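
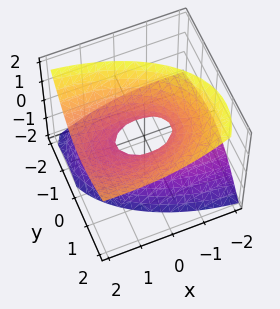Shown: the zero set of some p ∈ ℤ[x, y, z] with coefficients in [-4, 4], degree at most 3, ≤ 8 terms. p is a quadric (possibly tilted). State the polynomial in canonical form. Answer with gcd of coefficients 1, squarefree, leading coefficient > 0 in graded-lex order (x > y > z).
Degree: the shape is more complex than any degree-1 surface, so deg p = 2.
Checking where it meets the axes: the x-axis gridline crossings are at x ∈ {-1, 1}; it misses every integer gridline on the z-axis.
Assembling these constraints gives the stated polynomial.

x^2 - 3*x*z + 3*y^2 - 3*y*z - 3*z^2 - 1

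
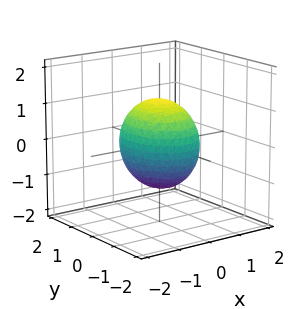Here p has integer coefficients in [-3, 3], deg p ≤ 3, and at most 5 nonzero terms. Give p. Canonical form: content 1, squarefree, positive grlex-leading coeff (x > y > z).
(a) Degree: a closed, bounded, convex surface; a quadric, so deg p = 2.
(b) Symmetries: it's symmetric under y → −y, forcing even powers of y; it's symmetric under x → −x, forcing even powers of x; the z ↦ −z reflection is a symmetry, so z appears only in even powers.
(c) From the axis intercepts and sections: the x-axis gridline crossings are at x ∈ {-1, 1}.
(d) The integer polynomial consistent with all of this is the stated p.

3*x^2 + 2*y^2 + 2*z^2 - 3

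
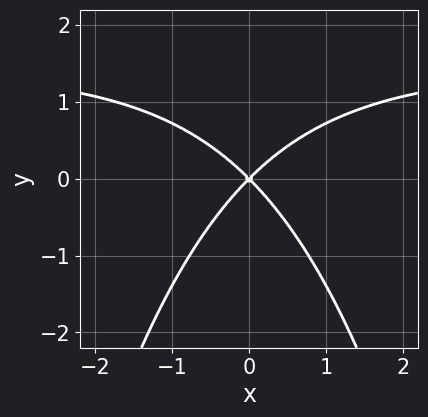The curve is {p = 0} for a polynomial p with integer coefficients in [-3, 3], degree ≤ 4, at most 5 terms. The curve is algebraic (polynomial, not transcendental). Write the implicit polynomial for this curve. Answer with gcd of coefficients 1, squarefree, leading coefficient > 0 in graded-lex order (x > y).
2*x^2*y - 3*x^2 + 3*y^2

First, degree: the shape is more complex than any degree-2 curve, so deg p = 3.
Then, symmetries: mirror symmetry x ↦ −x ⇒ only even powers of x.
Then, observable constraints: one x-axis crossing is at x = 0; it meets the y-axis at y = 0 (among the integer gridlines).
Finally, assembling these constraints gives the stated polynomial.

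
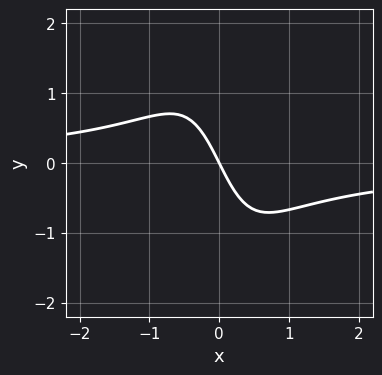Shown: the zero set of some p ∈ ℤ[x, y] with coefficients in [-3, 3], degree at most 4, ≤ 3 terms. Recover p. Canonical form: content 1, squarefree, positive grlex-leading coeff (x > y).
2*x^2*y + 2*x + y

Degree: a generic line meets the curve in up to 3 points, so deg p = 3.
Checking where it meets the axes: it crosses the x-axis at the gridline x = 0; it meets the y-axis at y = 0 (among the integer gridlines).
These observations pin down the coefficients.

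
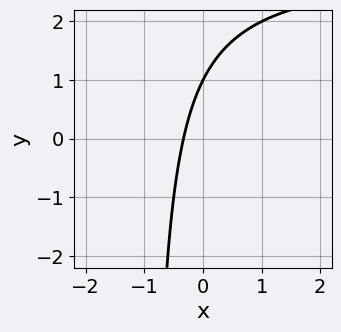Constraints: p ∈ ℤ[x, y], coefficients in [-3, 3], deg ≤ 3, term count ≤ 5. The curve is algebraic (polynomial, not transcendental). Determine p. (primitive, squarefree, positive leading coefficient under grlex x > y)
x*y - 3*x + y - 1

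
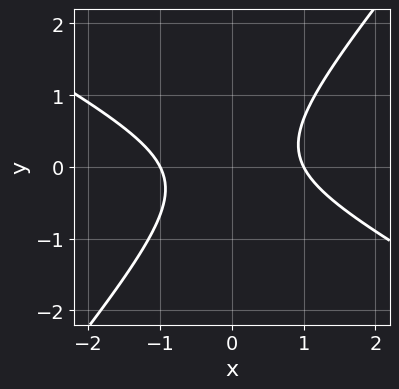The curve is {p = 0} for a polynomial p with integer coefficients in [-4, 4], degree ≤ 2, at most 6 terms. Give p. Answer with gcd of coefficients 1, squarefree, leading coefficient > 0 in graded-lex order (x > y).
First, the degree is 2 — no degree-1 curve has this shape.
Next, observable constraints: the x-axis gridline crossings are at x ∈ {-1, 1}; it misses every integer gridline on the y-axis.
Finally, fitting integer coefficients to these (and the overall shape) gives p.

2*x^2 + 2*x*y - 3*y^2 - 2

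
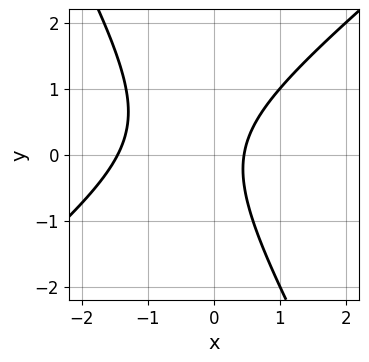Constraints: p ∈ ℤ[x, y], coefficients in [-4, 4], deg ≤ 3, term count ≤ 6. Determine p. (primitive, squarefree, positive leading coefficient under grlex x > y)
3*x^2 - 2*x*y - 2*y^2 + 3*x - 2

(a) Degree: a generic line meets the curve in up to 2 points, so deg p = 2.
(b) Checking where it meets the axes: it misses every integer gridline on the y-axis.
(c) Solving for integer coefficients yields p as stated.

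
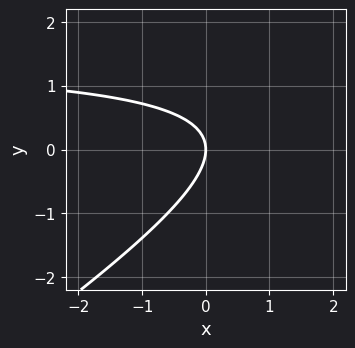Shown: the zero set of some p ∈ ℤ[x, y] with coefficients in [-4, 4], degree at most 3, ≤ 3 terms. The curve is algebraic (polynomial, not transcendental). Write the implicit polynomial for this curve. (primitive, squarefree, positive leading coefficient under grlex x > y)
2*x*y - 3*y^2 - 3*x

1. The degree is 2 — no degree-1 curve has this shape.
2. Observable constraints: one y-axis crossing is at y = 0; it meets the x-axis at x = 0 (among the integer gridlines).
3. The integer polynomial consistent with all of this is the stated p.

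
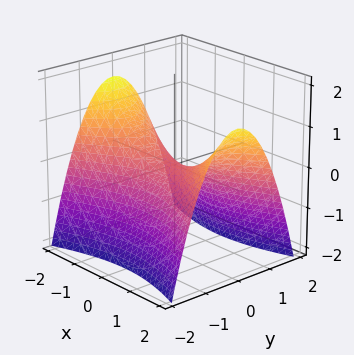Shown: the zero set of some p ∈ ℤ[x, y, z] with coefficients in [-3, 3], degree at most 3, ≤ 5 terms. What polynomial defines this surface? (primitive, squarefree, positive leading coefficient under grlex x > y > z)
First, deg p = 2. A hyperbolic paraboloid; a quadric.
Next, symmetries: it's symmetric under x → −x, forcing even powers of x; the y ↦ −y reflection is a symmetry, so y appears only in even powers.
Next, from the axis intercepts and sections: it meets the y-axis at y = 0 (among the integer gridlines); it crosses the z-axis at the gridline z = 0.
Finally, the integer polynomial consistent with all of this is the stated p.

x^2 - 3*y^2 - 3*z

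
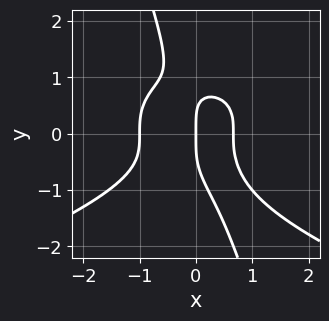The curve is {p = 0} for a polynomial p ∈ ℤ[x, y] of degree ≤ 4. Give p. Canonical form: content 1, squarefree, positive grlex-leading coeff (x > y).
The degree is 4 — a generic line meets the curve in up to 4 points.
Against the integer gridlines: among the integer gridlines, it crosses the x-axis at x ∈ {-1, 0}; one y-axis crossing is at y = 0.
Together with the visible shape, these determine p as stated.

3*x*y^3 + y^4 + 3*x^3 + x^2 - 2*x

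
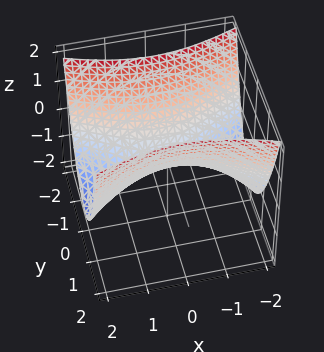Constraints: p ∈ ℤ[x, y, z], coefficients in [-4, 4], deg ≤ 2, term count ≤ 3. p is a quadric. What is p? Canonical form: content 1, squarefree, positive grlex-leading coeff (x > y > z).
Degree: a hyperbolic paraboloid; a quadric, so deg p = 2.
Symmetries: it's symmetric under x → −x, forcing even powers of x; mirror symmetry y ↦ −y ⇒ only even powers of y.
From the visible intercepts: it meets the z-axis at z = 0 (among the integer gridlines); it meets the x-axis at x = 0 (among the integer gridlines); it meets the y-axis at y = 0 (among the integer gridlines).
Fitting integer coefficients to these (and the overall shape) gives p.

x^2 - 3*y^2 + 3*z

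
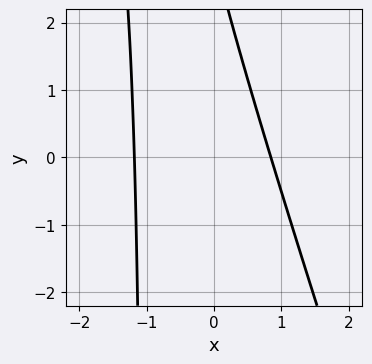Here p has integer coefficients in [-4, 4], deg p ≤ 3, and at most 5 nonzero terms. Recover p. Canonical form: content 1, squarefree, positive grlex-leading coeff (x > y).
3*x^2 + x*y + x + y - 3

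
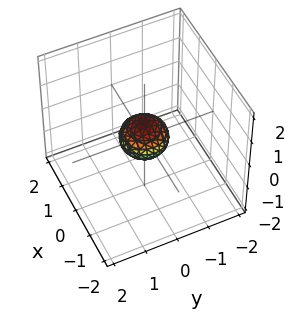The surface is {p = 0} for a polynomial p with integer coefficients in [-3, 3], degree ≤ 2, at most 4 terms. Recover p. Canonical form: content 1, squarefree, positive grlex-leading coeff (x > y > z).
2*x^2 + 2*y^2 + 3*z^2 - 1

First, the degree is 2 — a closed, bounded, convex surface; a quadric.
Then, symmetries: mirror symmetry z ↦ −z ⇒ only even powers of z; every cross-section ⟂ z is a circle, so x, y appear only via x² + y².
Next, against the integer gridlines: a circular section at z = 0 has radius between 0 and 1.
Finally, solving for integer coefficients yields p as stated.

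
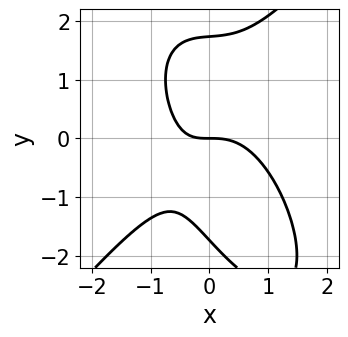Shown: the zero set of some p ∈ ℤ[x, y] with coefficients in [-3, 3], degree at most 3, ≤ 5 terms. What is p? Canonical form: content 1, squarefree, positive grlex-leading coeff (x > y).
(a) The degree is 3 — the shape is more complex than any degree-2 curve.
(b) From the visible intercepts: it crosses the y-axis at the gridline y = 0; one x-axis crossing is at x = 0.
(c) Putting this together gives p.

3*x^3 - x*y^2 - y^3 + 2*x*y + 3*y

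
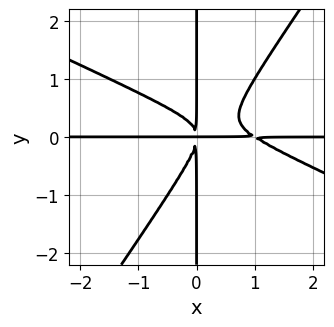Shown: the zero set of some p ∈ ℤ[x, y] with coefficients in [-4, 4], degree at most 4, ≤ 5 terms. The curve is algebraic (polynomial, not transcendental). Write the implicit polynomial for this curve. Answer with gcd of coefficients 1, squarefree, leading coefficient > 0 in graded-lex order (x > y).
deg p = 4. A generic line meets the curve in up to 4 points.
Checking where it meets the axes: the visible y-axis segment lies entirely on the curve; the visible x-axis segment lies entirely on the curve.
Fitting integer coefficients to these (and the overall shape) gives p.

2*x^3*y + 3*x^2*y^2 - 3*x*y^3 - 2*x^2*y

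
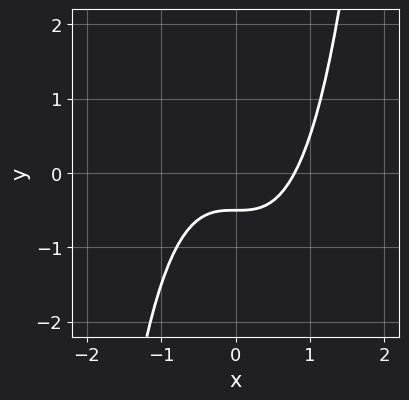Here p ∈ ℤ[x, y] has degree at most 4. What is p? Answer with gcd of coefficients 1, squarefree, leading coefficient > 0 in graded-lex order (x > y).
2*x^3 - 2*y - 1

(a) Degree: the shape is more complex than any degree-2 curve, so deg p = 3.
(b) Matching integer coefficients to the picture gives p.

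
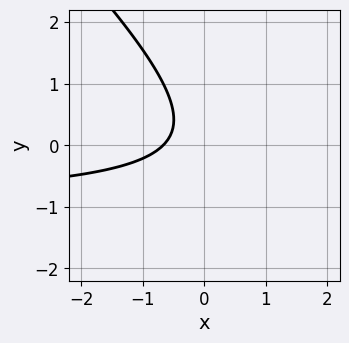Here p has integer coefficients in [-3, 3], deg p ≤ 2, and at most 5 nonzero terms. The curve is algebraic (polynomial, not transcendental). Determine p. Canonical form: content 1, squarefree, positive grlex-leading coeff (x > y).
3*x*y + 3*y^2 + 3*x - y + 2

1. The degree is 2 — no degree-1 curve has this shape.
2. Observable constraints: the curve avoids every integer y-axis point in the box.
3. Together with the visible shape, these determine p as stated.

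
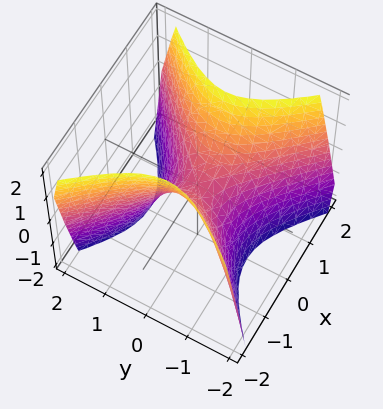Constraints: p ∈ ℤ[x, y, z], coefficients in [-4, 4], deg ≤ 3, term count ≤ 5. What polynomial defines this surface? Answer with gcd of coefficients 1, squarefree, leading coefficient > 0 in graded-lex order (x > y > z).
1. The degree is 2 — a hyperbolic paraboloid; a quadric.
2. Symmetries: mirror symmetry x ↦ −x ⇒ only even powers of x; mirror symmetry y ↦ −y ⇒ only even powers of y.
3. Observable constraints: it crosses the y-axis at the gridline y = 0; it meets the z-axis at z = 0 (among the integer gridlines).
4. Together with the visible shape, these determine p as stated.

3*x^2 - 3*y^2 - 2*z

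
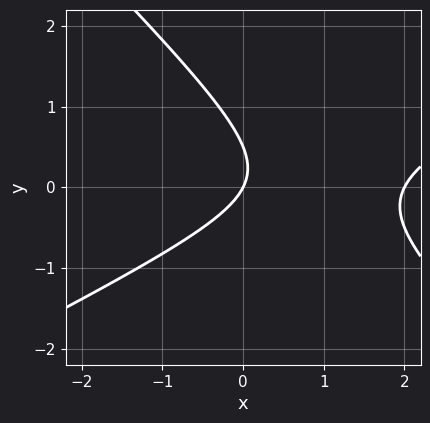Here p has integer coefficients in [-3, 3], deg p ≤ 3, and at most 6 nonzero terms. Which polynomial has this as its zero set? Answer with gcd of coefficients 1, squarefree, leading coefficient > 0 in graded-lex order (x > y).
Degree: a generic line meets the curve in up to 2 points, so deg p = 2.
Reading off the gridlines: it crosses the y-axis at the gridline y = 0; among the integer gridlines, it crosses the x-axis at x ∈ {0, 2}.
Fitting integer coefficients to these (and the overall shape) gives p.

x^2 - x*y - 2*y^2 - 2*x + y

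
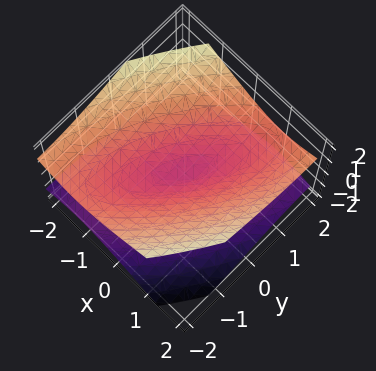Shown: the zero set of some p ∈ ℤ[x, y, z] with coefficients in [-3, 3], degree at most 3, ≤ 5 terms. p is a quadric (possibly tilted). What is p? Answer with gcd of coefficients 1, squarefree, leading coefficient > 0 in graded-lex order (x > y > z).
Degree: a generic line meets the surface in up to 2 points, so deg p = 2.
From the visible intercepts: one z-axis crossing is at z = 0; one x-axis crossing is at x = 0; it meets the y-axis at y = 0 (among the integer gridlines).
The integer polynomial consistent with all of this is the stated p.

2*x^2 - 2*x*y + y^2 - 3*z^2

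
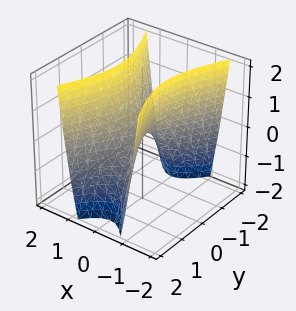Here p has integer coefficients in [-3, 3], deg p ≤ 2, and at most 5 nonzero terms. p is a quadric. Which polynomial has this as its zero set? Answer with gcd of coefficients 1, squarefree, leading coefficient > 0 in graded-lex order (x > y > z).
3*x^2 - y^2 - z

1. Degree: a hyperbolic paraboloid; a quadric, so deg p = 2.
2. Symmetries: the y ↦ −y reflection is a symmetry, so y appears only in even powers; mirror symmetry x ↦ −x ⇒ only even powers of x.
3. Reading off the gridlines: one x-axis crossing is at x = 0; it meets the z-axis at z = 0 (among the integer gridlines).
4. These observations pin down the coefficients.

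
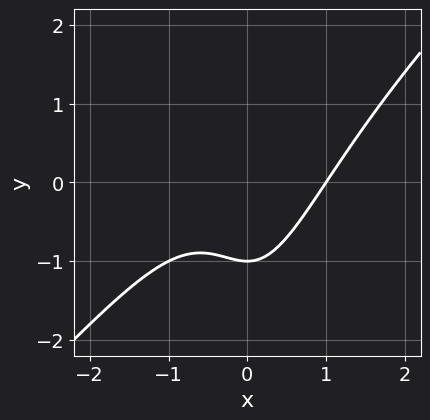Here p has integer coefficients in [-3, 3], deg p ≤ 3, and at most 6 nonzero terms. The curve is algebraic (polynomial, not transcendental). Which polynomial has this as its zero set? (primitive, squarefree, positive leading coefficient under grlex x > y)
First, the degree is 3 — the shape is more complex than any degree-2 curve.
Next, observable constraints: it crosses the x-axis at the gridline x = 1; it meets the y-axis at y = -1 (among the integer gridlines).
Finally, together with the visible shape, these determine p as stated.

x^3 - x^2*y - y - 1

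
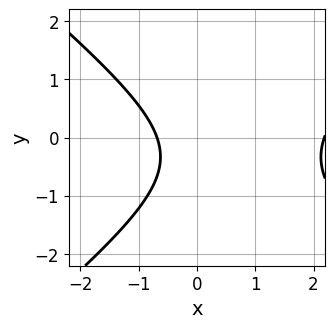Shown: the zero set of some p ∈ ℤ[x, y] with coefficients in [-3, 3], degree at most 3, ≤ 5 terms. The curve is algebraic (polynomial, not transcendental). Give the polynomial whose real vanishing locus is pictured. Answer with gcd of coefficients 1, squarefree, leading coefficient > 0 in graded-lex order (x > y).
2*x^2 - 3*y^2 - 3*x - 2*y - 3

First, deg p = 2. A generic line meets the curve in up to 2 points.
Next, from the visible intercepts: it misses every integer gridline on the y-axis.
Finally, solving for integer coefficients yields p as stated.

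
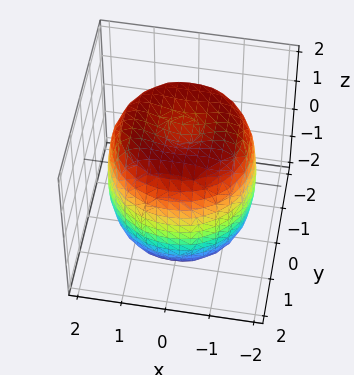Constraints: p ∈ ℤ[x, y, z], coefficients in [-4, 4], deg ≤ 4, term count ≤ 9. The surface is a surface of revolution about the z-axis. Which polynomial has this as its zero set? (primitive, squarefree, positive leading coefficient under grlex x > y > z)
x^4 + 2*x^2*y^2 + y^4 - 2*x^2 - 2*y^2 + z^2 - 2

The degree is 4 — a generic line meets the surface in up to 4 points.
Symmetry: the z-axis is an axis of rotation, so x and y enter only as x² + y².
From the axis intercepts and sections: a circular section at z = 1 has radius between 1 and 2.
Putting this together gives p.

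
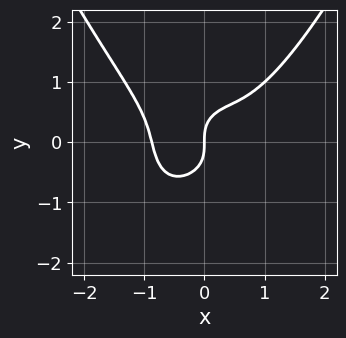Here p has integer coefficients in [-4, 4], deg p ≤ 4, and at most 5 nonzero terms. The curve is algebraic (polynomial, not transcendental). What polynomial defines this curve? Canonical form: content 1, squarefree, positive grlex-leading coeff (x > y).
1. The degree is 4 — no degree-3 curve has this shape.
2. Observable constraints: it crosses the y-axis at the gridline y = 0; it crosses the x-axis at the gridline x = 0.
3. Putting this together gives p.

3*x^4 - 2*x^2*y - 3*y^3 + 2*x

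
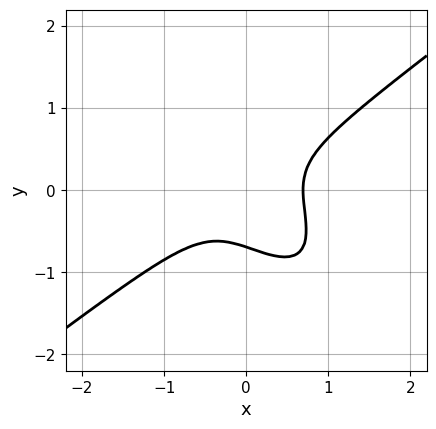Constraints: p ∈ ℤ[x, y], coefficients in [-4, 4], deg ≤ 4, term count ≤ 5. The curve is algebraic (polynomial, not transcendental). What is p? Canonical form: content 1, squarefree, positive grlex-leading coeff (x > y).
First, the degree is 3 — a generic line meets the curve in up to 3 points.
Finally, putting this together gives p.

3*x^3 - 3*x*y^2 - 3*y^3 - 1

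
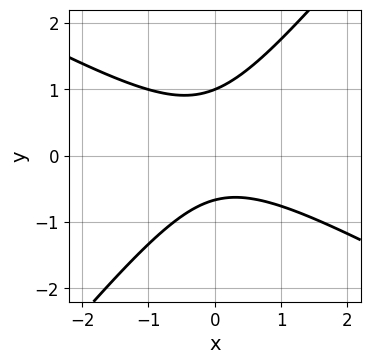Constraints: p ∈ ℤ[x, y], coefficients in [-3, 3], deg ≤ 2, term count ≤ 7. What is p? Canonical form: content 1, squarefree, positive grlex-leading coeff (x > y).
2*x^2 + 2*x*y - 3*y^2 + y + 2

(a) The degree is 2 — no degree-1 curve has this shape.
(b) Observable constraints: one y-axis crossing is at y = 1; the curve avoids every integer x-axis point in the box.
(c) These observations pin down the coefficients.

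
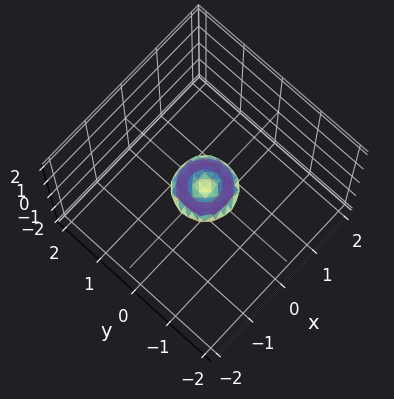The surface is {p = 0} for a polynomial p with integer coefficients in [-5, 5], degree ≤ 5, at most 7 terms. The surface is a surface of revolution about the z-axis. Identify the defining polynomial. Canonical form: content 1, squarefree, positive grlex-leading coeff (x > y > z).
2*x^4 + 4*x^2*y^2 + 2*y^4 - x^2 - y^2 + 2*z^2

First, the degree is 4 — no degree-3 surface has this shape.
Next, symmetries: every cross-section ⟂ z is a circle, so x, y appear only via x² + y².
Next, against the integer gridlines: one x-axis crossing is at x = 0; one y-axis crossing is at y = 0; it crosses the z-axis at the gridline z = 0.
Finally, these observations pin down the coefficients.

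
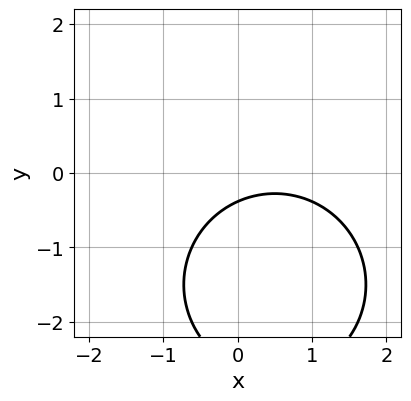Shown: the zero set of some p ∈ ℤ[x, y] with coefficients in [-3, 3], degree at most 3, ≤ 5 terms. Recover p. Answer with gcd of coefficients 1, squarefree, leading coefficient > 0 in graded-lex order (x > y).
x^2 + y^2 - x + 3*y + 1

(a) deg p = 2. No degree-1 curve has this shape.
(b) Against the integer gridlines: the curve avoids every integer x-axis point in the box.
(c) Putting this together gives p.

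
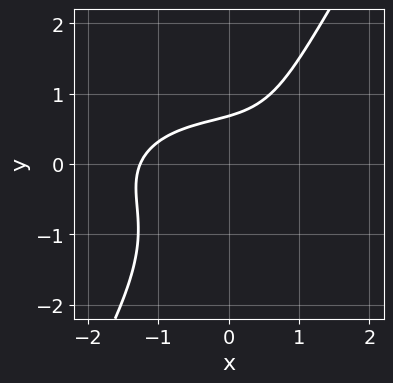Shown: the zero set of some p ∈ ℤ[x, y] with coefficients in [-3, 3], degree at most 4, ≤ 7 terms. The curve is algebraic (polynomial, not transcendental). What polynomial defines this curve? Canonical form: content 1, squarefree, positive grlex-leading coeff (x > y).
1. The degree is 3 — the shape is more complex than any degree-2 curve.
2. Matching integer coefficients to the picture gives p.

x^3 + 3*x*y^2 - 2*y^3 - 2*y + 2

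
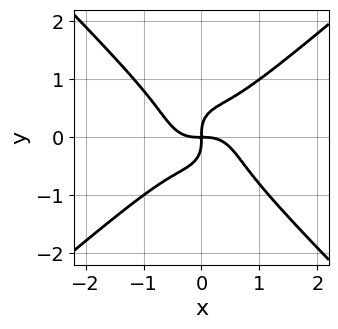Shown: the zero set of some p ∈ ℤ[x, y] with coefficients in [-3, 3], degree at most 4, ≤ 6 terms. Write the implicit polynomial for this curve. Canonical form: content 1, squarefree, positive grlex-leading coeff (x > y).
3*x^4 - x^2*y^2 - x*y^3 - 3*y^4 + 2*x*y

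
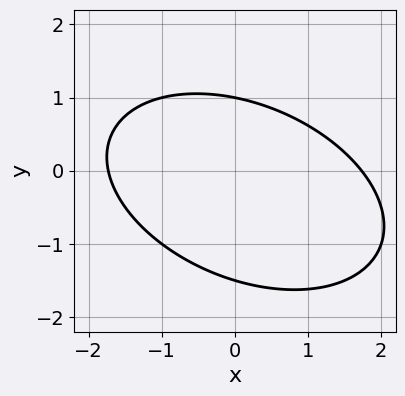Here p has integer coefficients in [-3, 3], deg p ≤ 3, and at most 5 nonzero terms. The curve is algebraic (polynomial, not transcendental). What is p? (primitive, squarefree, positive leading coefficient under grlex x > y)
1. deg p = 2.
2. From the visible intercepts: it crosses the y-axis at the gridline y = 1.
3. The integer polynomial consistent with all of this is the stated p.

x^2 + x*y + 2*y^2 + y - 3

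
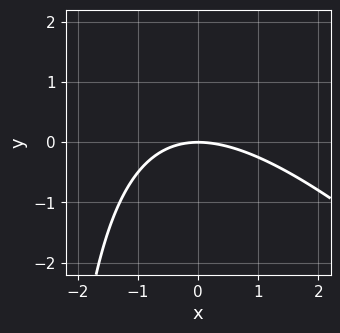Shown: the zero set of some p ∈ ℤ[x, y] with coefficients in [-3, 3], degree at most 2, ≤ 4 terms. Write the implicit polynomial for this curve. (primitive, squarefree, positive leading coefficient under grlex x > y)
First, degree: no degree-1 curve has this shape, so deg p = 2.
Next, from the visible intercepts: it meets the x-axis at x = 0 (among the integer gridlines); it crosses the y-axis at the gridline y = 0.
Finally, solving for integer coefficients yields p as stated.

x^2 + x*y + 3*y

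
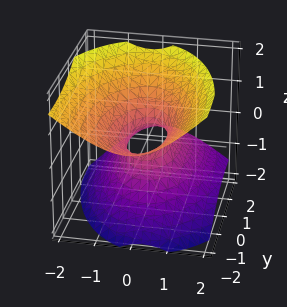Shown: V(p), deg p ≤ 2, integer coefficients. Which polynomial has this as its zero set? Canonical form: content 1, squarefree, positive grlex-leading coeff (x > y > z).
3*x^2 + x*z + y^2 + 2*y*z - 3*z^2 - 1

The degree is 2 — no degree-1 surface has this shape.
From the axis intercepts and sections: among the integer gridlines, it crosses the y-axis at y ∈ {-1, 1}; the surface avoids every integer z-axis point in the box.
Matching integer coefficients to the picture gives p.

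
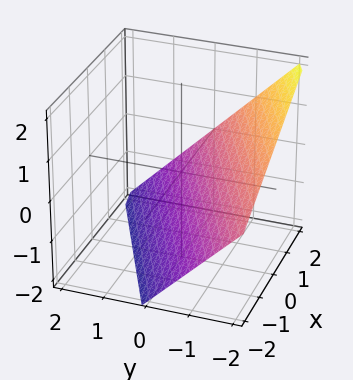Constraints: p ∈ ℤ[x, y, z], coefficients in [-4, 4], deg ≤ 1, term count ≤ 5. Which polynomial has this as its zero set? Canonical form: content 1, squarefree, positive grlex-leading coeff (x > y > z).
x - 2*y - 2*z - 2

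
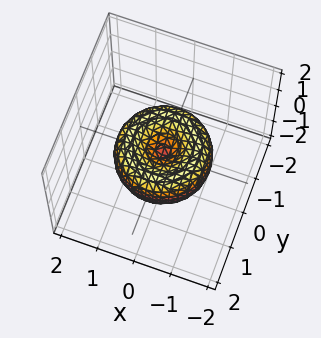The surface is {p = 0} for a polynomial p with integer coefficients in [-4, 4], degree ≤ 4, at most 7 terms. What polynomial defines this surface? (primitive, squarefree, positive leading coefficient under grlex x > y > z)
(a) Degree: no degree-3 surface has this shape, so deg p = 4.
(b) Symmetry: the surface is invariant under rotation about z: p = q(x² + y², z).
(c) Against the integer gridlines: a circular section at z = 0 has radius between 1 and 2; one z-axis crossing is at z = 0; it crosses the y-axis at the gridline y = 0.
(d) These observations pin down the coefficients.

2*x^4 + 4*x^2*y^2 + 2*y^4 - 3*x^2 - 3*y^2 + 3*z^2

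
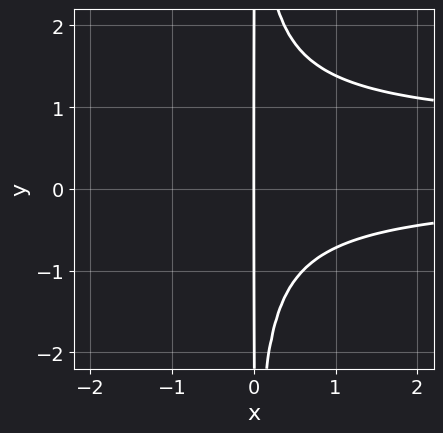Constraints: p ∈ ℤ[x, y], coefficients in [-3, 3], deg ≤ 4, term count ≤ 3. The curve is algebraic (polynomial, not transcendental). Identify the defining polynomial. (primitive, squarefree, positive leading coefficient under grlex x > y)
3*x^2*y^2 - 2*x^2*y - 3*x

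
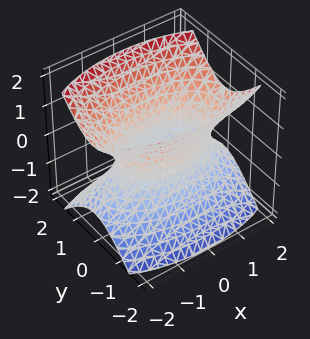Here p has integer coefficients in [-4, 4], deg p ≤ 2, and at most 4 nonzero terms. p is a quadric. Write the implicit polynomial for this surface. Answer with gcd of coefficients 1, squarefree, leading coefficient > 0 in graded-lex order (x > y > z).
x^2 + 3*y^2 - 2*z^2 - 2

(a) Degree: one connected sheet with a waist; a quadric, so deg p = 2.
(b) Symmetries: it's symmetric under z → −z, forcing even powers of z; mirror symmetry x ↦ −x ⇒ only even powers of x; mirror symmetry y ↦ −y ⇒ only even powers of y.
(c) From the visible intercepts: no z-intercept at any integer in the box.
(d) Matching integer coefficients to the picture gives p.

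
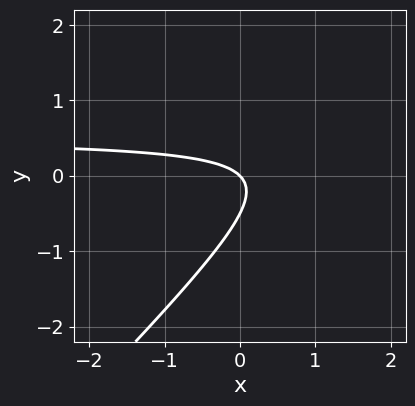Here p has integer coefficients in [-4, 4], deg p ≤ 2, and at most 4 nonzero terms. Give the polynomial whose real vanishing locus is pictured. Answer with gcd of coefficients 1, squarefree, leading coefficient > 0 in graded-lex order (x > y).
2*x*y - 2*y^2 - x - y

First, the degree is 2 — a generic line meets the curve in up to 2 points.
Then, checking where it meets the axes: it meets the y-axis at y = 0 (among the integer gridlines); it meets the x-axis at x = 0 (among the integer gridlines).
Finally, fitting integer coefficients to these (and the overall shape) gives p.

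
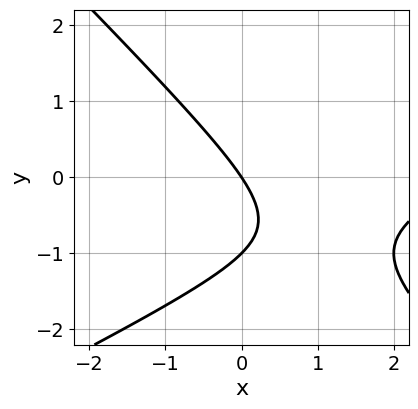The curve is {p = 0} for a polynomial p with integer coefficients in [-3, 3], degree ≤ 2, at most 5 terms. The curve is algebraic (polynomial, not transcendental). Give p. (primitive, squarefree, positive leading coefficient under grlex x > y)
x^2 - x*y - 2*y^2 - 3*x - 2*y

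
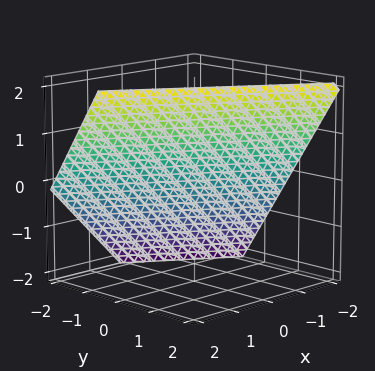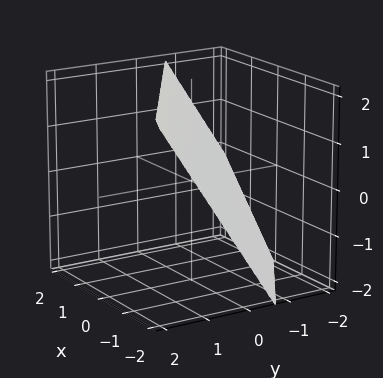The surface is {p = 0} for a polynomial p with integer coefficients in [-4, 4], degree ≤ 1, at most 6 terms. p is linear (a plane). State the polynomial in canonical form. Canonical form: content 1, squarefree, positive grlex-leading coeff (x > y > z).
2*x + 3*y - 2*z + 2

1. Degree: every cross-section is a straight line — this is a plane, so deg p = 1.
2. Observable constraints: it crosses the x-axis at the gridline x = -1; it meets the z-axis at z = 1 (among the integer gridlines).
3. Together with the visible shape, these determine p as stated.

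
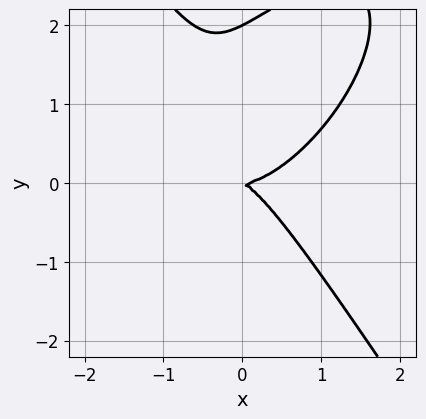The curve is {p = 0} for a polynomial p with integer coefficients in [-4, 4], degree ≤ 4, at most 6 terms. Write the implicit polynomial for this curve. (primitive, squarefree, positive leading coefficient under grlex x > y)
First, degree: the shape is more complex than any degree-2 curve, so deg p = 3.
Next, against the integer gridlines: one x-axis crossing is at x = 0; the y-axis gridline crossings are at y ∈ {0, 2}.
Finally, solving for integer coefficients yields p as stated.

2*x^3 - x^2*y + y^3 - x*y - 2*y^2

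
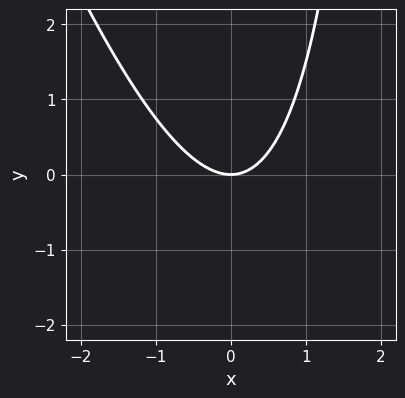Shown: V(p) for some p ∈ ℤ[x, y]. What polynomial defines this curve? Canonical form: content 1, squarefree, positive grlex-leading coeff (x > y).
3*x^2 + x*y - 3*y

1. deg p = 2. The shape is more complex than any degree-1 curve.
2. Reading off the gridlines: it meets the x-axis at x = 0 (among the integer gridlines); it crosses the y-axis at the gridline y = 0.
3. Putting this together gives p.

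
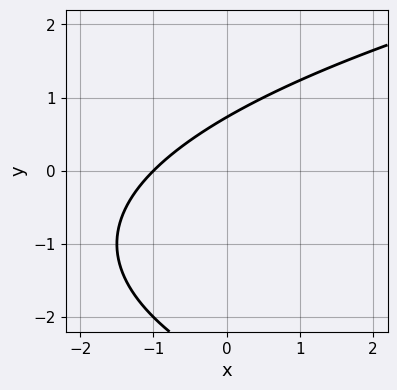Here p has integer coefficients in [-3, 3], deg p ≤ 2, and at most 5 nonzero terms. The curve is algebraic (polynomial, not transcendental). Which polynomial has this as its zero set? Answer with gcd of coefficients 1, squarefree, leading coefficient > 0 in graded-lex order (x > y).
1. Degree: the shape is more complex than any degree-1 curve, so deg p = 2.
2. From the axis intercepts and sections: it meets the x-axis at x = -1 (among the integer gridlines).
3. Putting this together gives p.

y^2 - 2*x + 2*y - 2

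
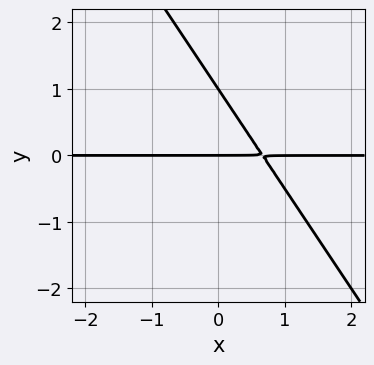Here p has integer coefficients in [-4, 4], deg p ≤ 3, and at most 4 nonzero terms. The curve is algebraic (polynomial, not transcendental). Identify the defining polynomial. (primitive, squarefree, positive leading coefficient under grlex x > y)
(a) deg p = 2.
(b) From the visible intercepts: the visible x-axis segment lies entirely on the curve; among the integer gridlines, it crosses the y-axis at y ∈ {0, 1}.
(c) The integer polynomial consistent with all of this is the stated p.

3*x*y + 2*y^2 - 2*y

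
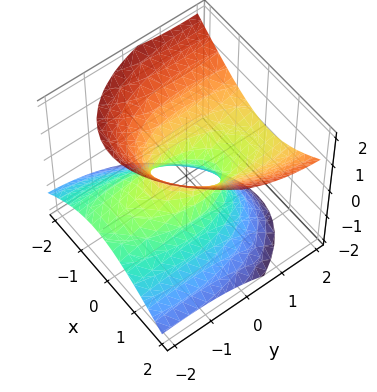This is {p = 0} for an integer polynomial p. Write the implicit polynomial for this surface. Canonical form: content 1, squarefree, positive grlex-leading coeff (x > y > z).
(a) The degree is 2 — the shape is more complex than any degree-1 surface.
(b) Against the integer gridlines: the y-axis gridline crossings are at y ∈ {-1, 1}; no z-intercept at any integer in the box.
(c) The integer polynomial consistent with all of this is the stated p.

3*x^2 - x*y + y^2 - 3*y*z - 3*z^2 - 1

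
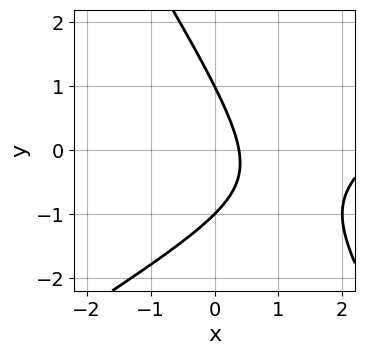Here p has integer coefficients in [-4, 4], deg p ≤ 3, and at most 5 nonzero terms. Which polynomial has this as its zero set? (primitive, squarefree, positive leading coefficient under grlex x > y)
(a) The degree is 2 — the shape is more complex than any degree-1 curve.
(b) Reading off the gridlines: among the integer gridlines, it crosses the y-axis at y ∈ {-1, 1}.
(c) The integer polynomial consistent with all of this is the stated p.

x^2 - x*y - y^2 - 3*x + 1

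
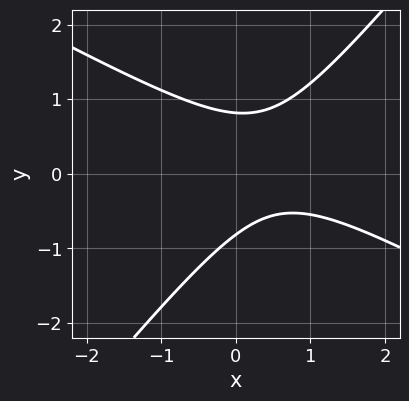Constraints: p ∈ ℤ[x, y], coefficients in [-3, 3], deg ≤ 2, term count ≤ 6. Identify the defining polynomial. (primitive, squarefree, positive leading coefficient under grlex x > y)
2*x^2 + 2*x*y - 3*y^2 - 2*x + 2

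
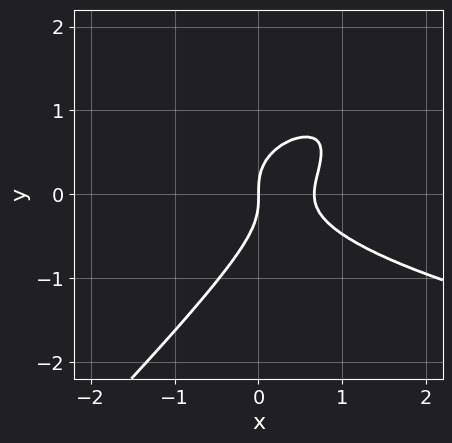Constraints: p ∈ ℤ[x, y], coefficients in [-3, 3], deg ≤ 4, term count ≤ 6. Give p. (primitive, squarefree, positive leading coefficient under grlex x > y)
3*x*y^2 - 3*y^3 - 3*x^2 + 2*x

First, the degree is 3 — no degree-2 curve has this shape.
Then, observable constraints: it crosses the y-axis at the gridline y = 0; it crosses the x-axis at the gridline x = 0.
Finally, together with the visible shape, these determine p as stated.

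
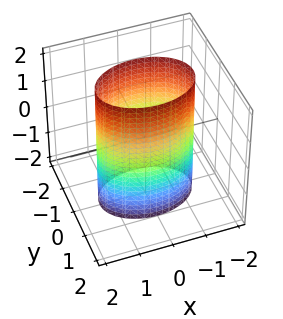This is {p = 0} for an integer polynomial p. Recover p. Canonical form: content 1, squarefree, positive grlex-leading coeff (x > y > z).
deg p = 2. Constant cross-section along one axis; a quadric.
Symmetries: it's symmetric under z → −z, forcing even powers of z; the x ↦ −x reflection is a symmetry, so x appears only in even powers; mirror symmetry y ↦ −y ⇒ only even powers of y.
From the axis intercepts and sections: it misses every integer gridline on the z-axis; among the integer gridlines, it crosses the y-axis at y ∈ {-1, 1}.
Assembling these constraints gives the stated polynomial.

x^2 + 2*y^2 - 2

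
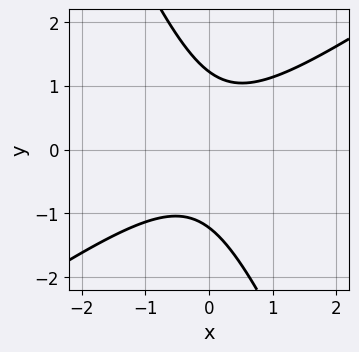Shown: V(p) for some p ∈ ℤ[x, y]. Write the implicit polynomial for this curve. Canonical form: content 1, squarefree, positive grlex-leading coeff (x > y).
3*x^2 - 3*x*y - 2*y^2 + 3

The degree is 2 — the shape is more complex than any degree-1 curve.
From the axis intercepts and sections: it misses every integer gridline on the x-axis.
Assembling these constraints gives the stated polynomial.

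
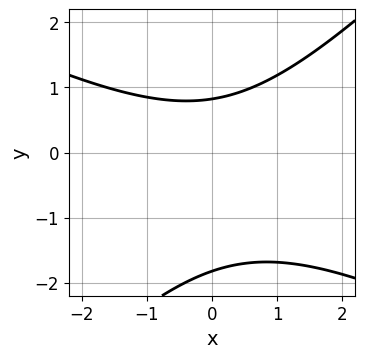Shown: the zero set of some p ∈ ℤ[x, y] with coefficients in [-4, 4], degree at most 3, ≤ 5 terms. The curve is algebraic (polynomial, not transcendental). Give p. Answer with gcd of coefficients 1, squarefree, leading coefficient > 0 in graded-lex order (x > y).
x^2 + x*y - 2*y^2 - 2*y + 3

1. The degree is 2 — no degree-1 curve has this shape.
2. From the visible intercepts: it misses every integer gridline on the x-axis.
3. Solving for integer coefficients yields p as stated.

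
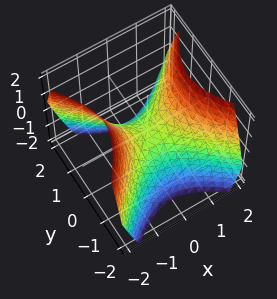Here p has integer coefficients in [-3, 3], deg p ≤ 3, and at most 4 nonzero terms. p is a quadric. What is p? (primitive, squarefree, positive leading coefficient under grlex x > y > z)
x^2 - y^2 - z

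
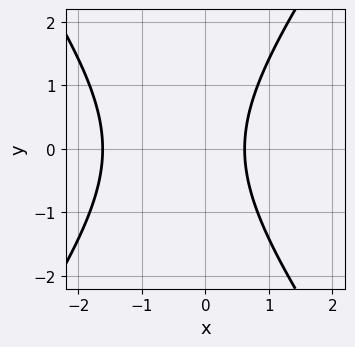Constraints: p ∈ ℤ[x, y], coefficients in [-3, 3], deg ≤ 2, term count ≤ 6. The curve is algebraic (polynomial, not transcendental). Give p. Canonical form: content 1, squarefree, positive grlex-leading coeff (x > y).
1. The degree is 2 — no degree-1 curve has this shape.
2. Symmetries: mirror symmetry y ↦ −y ⇒ only even powers of y.
3. Reading off the gridlines: it misses every integer gridline on the y-axis.
4. Putting this together gives p.

2*x^2 - y^2 + 2*x - 2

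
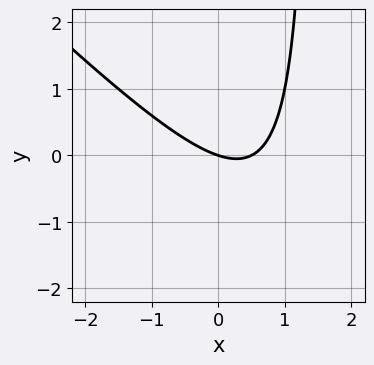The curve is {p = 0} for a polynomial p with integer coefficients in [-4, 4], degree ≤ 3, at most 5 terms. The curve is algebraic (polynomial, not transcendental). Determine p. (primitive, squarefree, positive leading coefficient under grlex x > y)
2*x^2 + 2*x*y - x - 3*y

(a) The degree is 2 — no degree-1 curve has this shape.
(b) Observable constraints: it meets the y-axis at y = 0 (among the integer gridlines); it meets the x-axis at x = 0 (among the integer gridlines).
(c) Together with the visible shape, these determine p as stated.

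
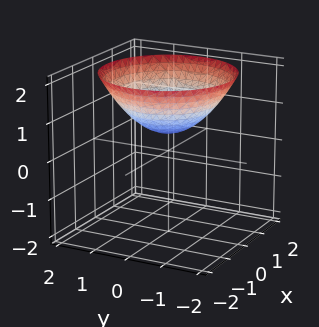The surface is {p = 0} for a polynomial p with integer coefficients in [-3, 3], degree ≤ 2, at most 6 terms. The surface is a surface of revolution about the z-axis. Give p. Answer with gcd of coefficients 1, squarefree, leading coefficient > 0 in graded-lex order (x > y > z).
1. The degree is 2 — a generic line meets the surface in up to 2 points.
2. Symmetries: the surface is invariant under rotation about z: p = q(x² + y², z).
3. From the axis intercepts and sections: no y-intercept at any integer in the box; no x-intercept at any integer in the box.
4. Putting this together gives p.

x^2 + y^2 - 2*z + 1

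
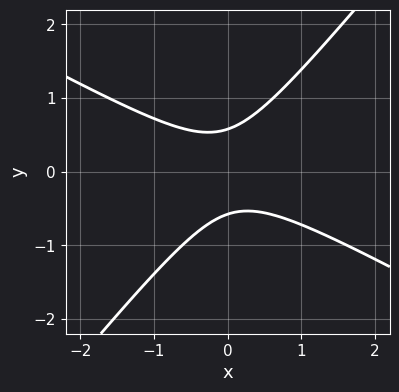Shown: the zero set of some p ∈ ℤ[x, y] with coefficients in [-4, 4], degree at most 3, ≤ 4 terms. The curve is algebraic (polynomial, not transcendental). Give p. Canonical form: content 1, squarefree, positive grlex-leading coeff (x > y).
2*x^2 + 2*x*y - 3*y^2 + 1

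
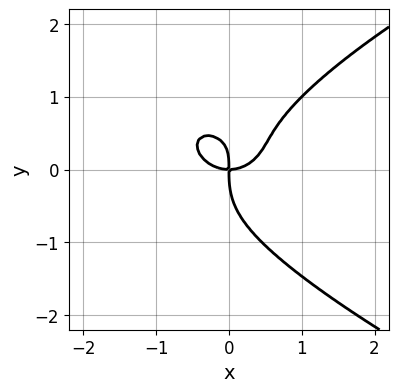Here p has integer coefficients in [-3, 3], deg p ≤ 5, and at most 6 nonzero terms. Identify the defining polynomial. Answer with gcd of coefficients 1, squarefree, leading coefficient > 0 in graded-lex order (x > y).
y^4 - x^3 - x*y^2 + x*y

deg p = 4. No degree-3 curve has this shape.
Observable constraints: it meets the x-axis at x = 0 (among the integer gridlines); it meets the y-axis at y = 0 (among the integer gridlines).
Solving for integer coefficients yields p as stated.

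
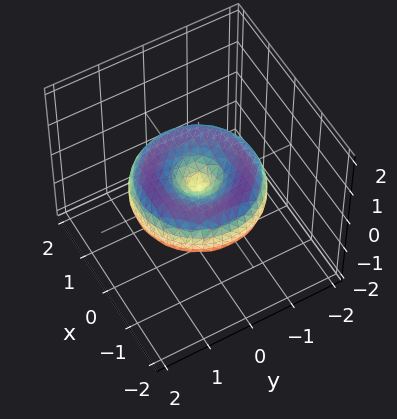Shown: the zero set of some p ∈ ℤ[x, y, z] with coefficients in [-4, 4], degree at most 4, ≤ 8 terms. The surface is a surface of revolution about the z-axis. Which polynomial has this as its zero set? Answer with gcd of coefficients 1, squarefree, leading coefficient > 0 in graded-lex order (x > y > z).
x^4 + 2*x^2*y^2 + y^4 - 2*x^2 - 2*y^2 + 3*z^2

(a) The degree is 4 — no degree-3 surface has this shape.
(b) Symmetry: every cross-section ⟂ z is a circle, so x, y appear only via x² + y².
(c) Observable constraints: a circular section at z = 0 has radius between 1 and 2; it meets the z-axis at z = 0 (among the integer gridlines).
(d) These observations pin down the coefficients.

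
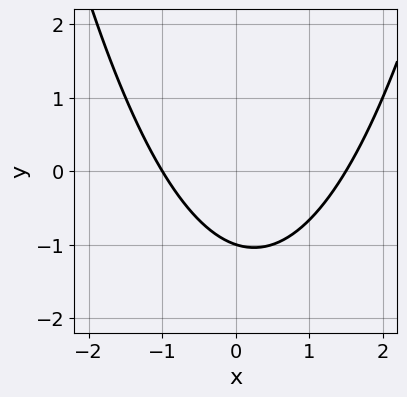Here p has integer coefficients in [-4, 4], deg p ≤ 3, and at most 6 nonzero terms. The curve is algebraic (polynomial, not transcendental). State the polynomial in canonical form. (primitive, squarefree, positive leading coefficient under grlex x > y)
2*x^2 - x - 3*y - 3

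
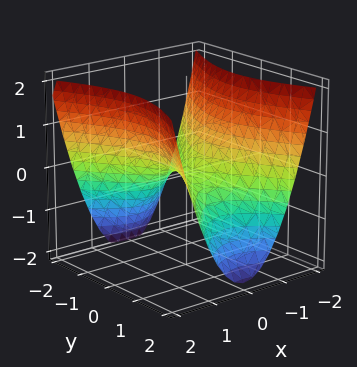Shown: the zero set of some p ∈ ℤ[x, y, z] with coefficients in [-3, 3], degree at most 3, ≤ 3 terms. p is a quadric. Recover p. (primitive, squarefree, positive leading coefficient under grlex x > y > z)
2*x^2 - y^2 - 2*z

1. The degree is 2 — a hyperbolic paraboloid; a quadric.
2. Symmetries: the x ↦ −x reflection is a symmetry, so x appears only in even powers; mirror symmetry y ↦ −y ⇒ only even powers of y.
3. Checking where it meets the axes: one z-axis crossing is at z = 0; it meets the x-axis at x = 0 (among the integer gridlines); it crosses the y-axis at the gridline y = 0.
4. Putting this together gives p.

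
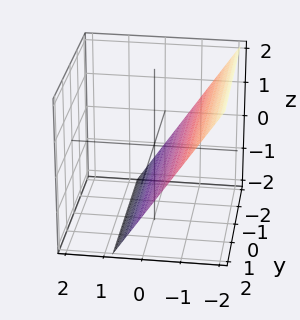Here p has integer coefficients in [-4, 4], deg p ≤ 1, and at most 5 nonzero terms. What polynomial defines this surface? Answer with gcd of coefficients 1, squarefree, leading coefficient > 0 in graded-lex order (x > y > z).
3*x + 2*z + 2

Degree: every cross-section is a straight line — this is a plane, so deg p = 1.
From the visible intercepts: it meets the z-axis at z = -1 (among the integer gridlines); the surface avoids every integer y-axis point in the box.
Putting this together gives p.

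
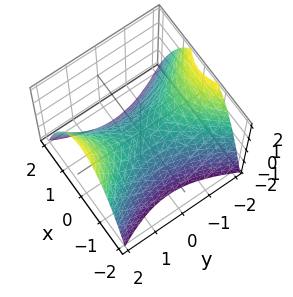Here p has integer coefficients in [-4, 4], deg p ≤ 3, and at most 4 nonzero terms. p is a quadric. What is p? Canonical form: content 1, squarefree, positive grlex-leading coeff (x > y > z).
2*x^2 - y^2 + 2*z

(a) The degree is 2 — a hyperbolic paraboloid; a quadric.
(b) Symmetries: it's symmetric under x → −x, forcing even powers of x; mirror symmetry y ↦ −y ⇒ only even powers of y.
(c) From the axis intercepts and sections: one y-axis crossing is at y = 0; one x-axis crossing is at x = 0; one z-axis crossing is at z = 0.
(d) Solving for integer coefficients yields p as stated.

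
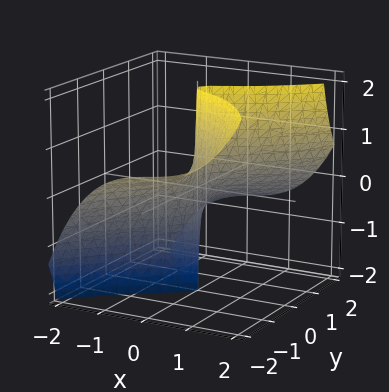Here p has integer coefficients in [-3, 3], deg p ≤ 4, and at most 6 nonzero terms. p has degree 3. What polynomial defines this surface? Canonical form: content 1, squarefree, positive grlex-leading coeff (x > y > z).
2*x^3 - y^3 - 3*y^2*z - x^2 + 2*x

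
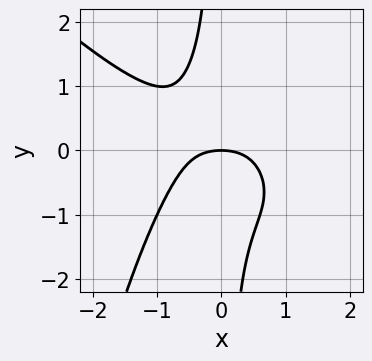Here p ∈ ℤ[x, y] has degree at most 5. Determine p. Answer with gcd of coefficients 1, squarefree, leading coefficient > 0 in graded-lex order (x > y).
deg p = 4.
From the visible intercepts: it meets the x-axis at x = 0 (among the integer gridlines); it meets the y-axis at y = 0 (among the integer gridlines).
Solving for integer coefficients yields p as stated.

2*x^4 + 2*x^3*y + 3*x*y^2 + x^2 + 2*y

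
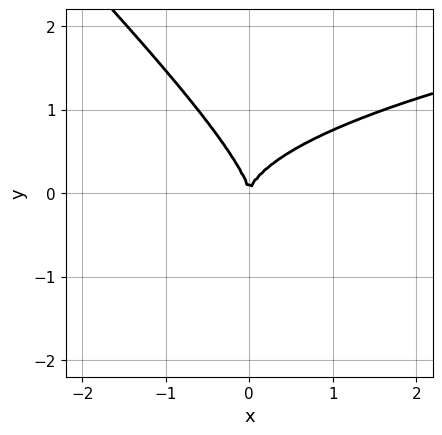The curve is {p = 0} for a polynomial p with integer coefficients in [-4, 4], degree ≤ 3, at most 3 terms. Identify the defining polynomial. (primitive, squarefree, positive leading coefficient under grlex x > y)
x*y^2 + y^3 - x^2

1. The degree is 3 — a generic line meets the curve in up to 3 points.
2. From the axis intercepts and sections: one y-axis crossing is at y = 0; one x-axis crossing is at x = 0.
3. Matching integer coefficients to the picture gives p.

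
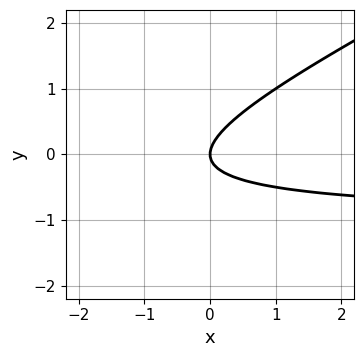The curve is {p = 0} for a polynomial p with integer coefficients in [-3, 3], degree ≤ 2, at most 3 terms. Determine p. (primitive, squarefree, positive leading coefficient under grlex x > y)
x*y - 2*y^2 + x

1. deg p = 2. The shape is more complex than any degree-1 curve.
2. Checking where it meets the axes: it crosses the x-axis at the gridline x = 0; one y-axis crossing is at y = 0.
3. Fitting integer coefficients to these (and the overall shape) gives p.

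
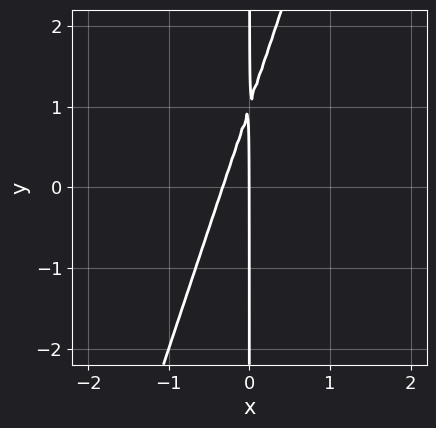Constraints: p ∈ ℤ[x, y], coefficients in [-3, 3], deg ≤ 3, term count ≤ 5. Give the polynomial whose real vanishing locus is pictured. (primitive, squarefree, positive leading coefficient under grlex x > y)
1. Degree: the shape is more complex than any degree-1 curve, so deg p = 2.
2. From the visible intercepts: it crosses the x-axis at the gridline x = 0; every point of the y-axis in the box is on the curve.
3. Fitting integer coefficients to these (and the overall shape) gives p.

3*x^2 - x*y + x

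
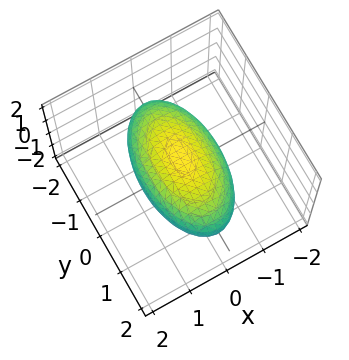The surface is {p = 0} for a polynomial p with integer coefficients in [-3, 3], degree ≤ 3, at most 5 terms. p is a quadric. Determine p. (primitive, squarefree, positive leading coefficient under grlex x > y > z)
3*x^2 + y^2 + 3*z^2 - 3

First, deg p = 2. Bounded and convex; a quadric.
Then, symmetries: mirror symmetry y ↦ −y ⇒ only even powers of y; the x ↦ −x reflection is a symmetry, so x appears only in even powers; it's symmetric under z → −z, forcing even powers of z.
Then, reading off the gridlines: among the integer gridlines, it crosses the z-axis at z ∈ {-1, 1}; the x-axis gridline crossings are at x ∈ {-1, 1}.
Finally, assembling these constraints gives the stated polynomial.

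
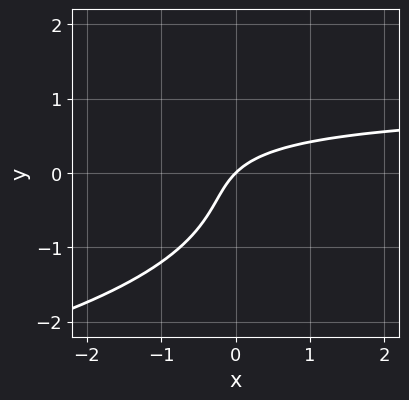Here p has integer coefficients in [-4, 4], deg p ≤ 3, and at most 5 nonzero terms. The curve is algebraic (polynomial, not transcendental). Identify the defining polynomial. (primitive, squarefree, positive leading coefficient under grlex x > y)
2*y^3 + 2*x*y + y^2 - 2*x + 2*y

(a) The degree is 3 — no degree-2 curve has this shape.
(b) Against the integer gridlines: it meets the y-axis at y = 0 (among the integer gridlines); it meets the x-axis at x = 0 (among the integer gridlines).
(c) Fitting integer coefficients to these (and the overall shape) gives p.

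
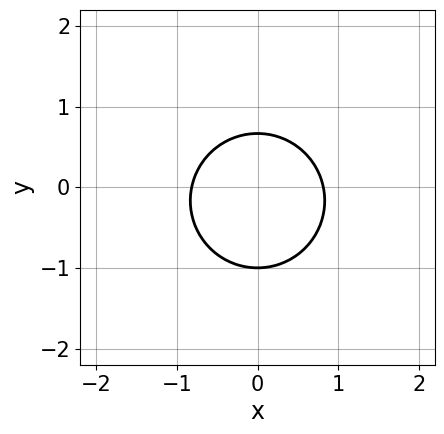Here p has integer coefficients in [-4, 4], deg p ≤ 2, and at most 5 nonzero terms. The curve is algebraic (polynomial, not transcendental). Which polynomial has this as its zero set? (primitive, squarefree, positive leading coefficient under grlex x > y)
First, the degree is 2 — no degree-1 curve has this shape.
Then, symmetries: it's symmetric under x → −x, forcing even powers of x.
Next, observable constraints: it meets the y-axis at y = -1 (among the integer gridlines).
Finally, together with the visible shape, these determine p as stated.

3*x^2 + 3*y^2 + y - 2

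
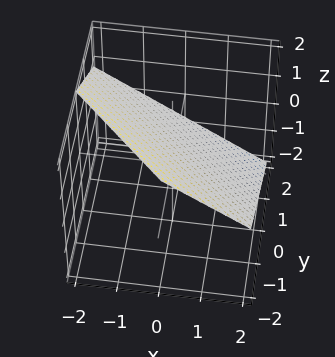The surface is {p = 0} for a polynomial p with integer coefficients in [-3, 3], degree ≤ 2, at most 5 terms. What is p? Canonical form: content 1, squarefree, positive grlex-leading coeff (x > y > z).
1. Degree: every cross-section is a straight line — this is a plane, so deg p = 1.
2. Checking where it meets the axes: it crosses the y-axis at the gridline y = 1; one x-axis crossing is at x = 1.
3. Assembling these constraints gives the stated polynomial.

2*x + 2*y + 3*z - 2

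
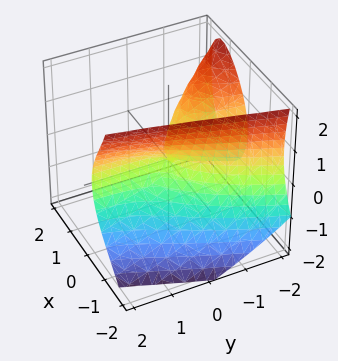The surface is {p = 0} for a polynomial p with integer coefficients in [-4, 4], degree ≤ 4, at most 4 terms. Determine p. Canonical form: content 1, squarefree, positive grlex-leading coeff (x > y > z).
deg p = 3. A generic line meets the surface in up to 3 points.
Reading off the gridlines: it crosses the x-axis at the gridline x = 0; every point of the y-axis in the box is on the surface; one z-axis crossing is at z = 0.
Matching integer coefficients to the picture gives p.

2*x^3 - x^2*z + 3*x*y + 2*z^2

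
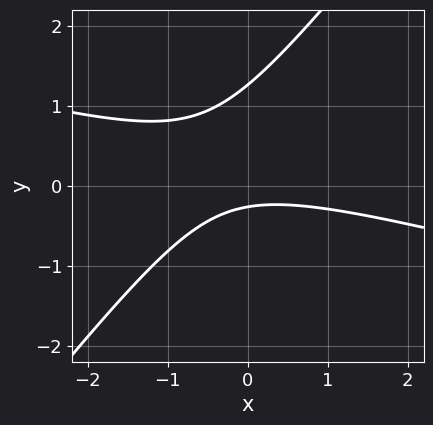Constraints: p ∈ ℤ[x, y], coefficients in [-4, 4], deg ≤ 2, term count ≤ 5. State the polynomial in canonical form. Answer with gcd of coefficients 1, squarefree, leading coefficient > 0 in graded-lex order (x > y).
First, deg p = 2.
Next, from the axis intercepts and sections: no x-intercept at any integer in the box.
Finally, assembling these constraints gives the stated polynomial.

x^2 + 3*x*y - 3*y^2 + 3*y + 1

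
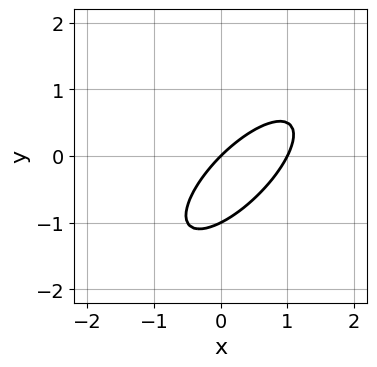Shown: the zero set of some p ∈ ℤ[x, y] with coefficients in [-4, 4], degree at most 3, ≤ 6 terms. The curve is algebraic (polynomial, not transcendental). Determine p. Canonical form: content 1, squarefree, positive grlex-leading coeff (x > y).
2*x^2 - 3*x*y + 2*y^2 - 2*x + 2*y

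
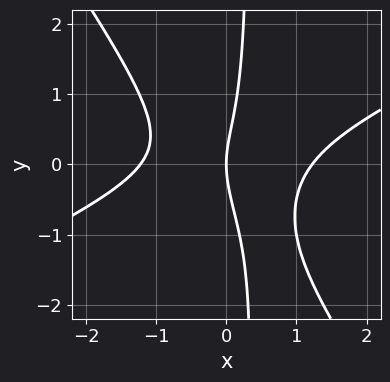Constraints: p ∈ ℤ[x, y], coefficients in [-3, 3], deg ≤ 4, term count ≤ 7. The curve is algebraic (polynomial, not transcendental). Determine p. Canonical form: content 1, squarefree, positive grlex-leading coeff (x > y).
(a) The degree is 3 — the shape is more complex than any degree-2 curve.
(b) Observable constraints: one y-axis crossing is at y = 0; it meets the x-axis at x = 0 (among the integer gridlines).
(c) Solving for integer coefficients yields p as stated.

2*x^3 - 3*x^2*y - 3*x*y^2 + y^2 - 3*x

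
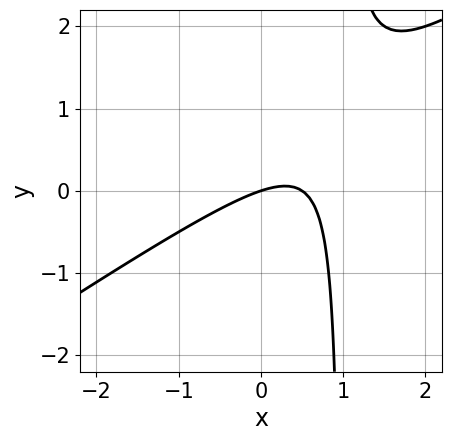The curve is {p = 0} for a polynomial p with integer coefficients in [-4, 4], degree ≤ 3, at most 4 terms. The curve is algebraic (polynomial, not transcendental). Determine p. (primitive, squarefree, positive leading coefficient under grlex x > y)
2*x^2 - 3*x*y - x + 3*y

deg p = 2. The shape is more complex than any degree-1 curve.
Against the integer gridlines: one x-axis crossing is at x = 0; it crosses the y-axis at the gridline y = 0.
Together with the visible shape, these determine p as stated.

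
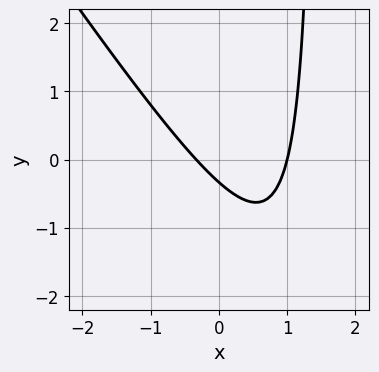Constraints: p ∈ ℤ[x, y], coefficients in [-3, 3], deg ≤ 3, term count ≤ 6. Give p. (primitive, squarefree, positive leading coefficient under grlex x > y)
(a) The degree is 2 — no degree-1 curve has this shape.
(b) From the visible intercepts: it meets the x-axis at x = 1 (among the integer gridlines).
(c) Fitting integer coefficients to these (and the overall shape) gives p.

3*x^2 + 2*x*y - 2*x - 3*y - 1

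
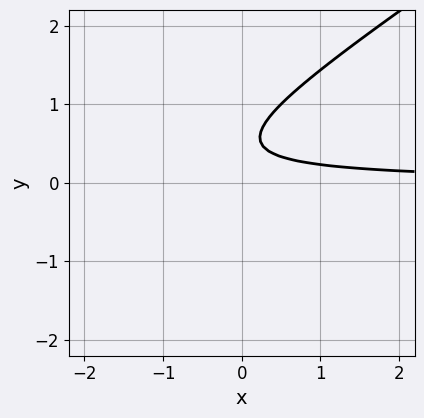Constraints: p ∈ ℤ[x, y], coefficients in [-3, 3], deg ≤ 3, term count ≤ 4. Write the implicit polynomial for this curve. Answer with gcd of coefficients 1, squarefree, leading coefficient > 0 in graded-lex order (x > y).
(a) The degree is 2 — a generic line meets the curve in up to 2 points.
(b) Observable constraints: it misses every integer gridline on the x-axis; it misses every integer gridline on the y-axis.
(c) Assembling these constraints gives the stated polynomial.

2*x*y - 3*y^2 + 3*y - 1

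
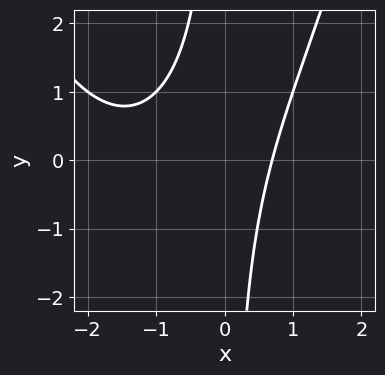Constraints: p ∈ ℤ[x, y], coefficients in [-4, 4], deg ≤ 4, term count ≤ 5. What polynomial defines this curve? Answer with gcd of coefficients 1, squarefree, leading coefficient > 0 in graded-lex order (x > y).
x^3 + 2*x^2 - 2*x*y + x - 2

(a) deg p = 3.
(b) From the visible intercepts: the curve avoids every integer y-axis point in the box.
(c) These observations pin down the coefficients.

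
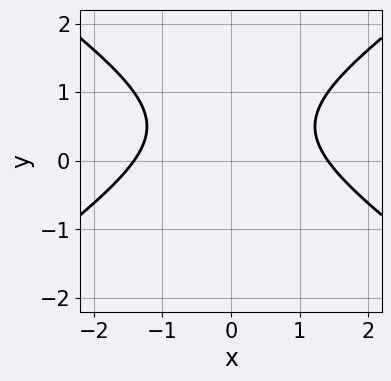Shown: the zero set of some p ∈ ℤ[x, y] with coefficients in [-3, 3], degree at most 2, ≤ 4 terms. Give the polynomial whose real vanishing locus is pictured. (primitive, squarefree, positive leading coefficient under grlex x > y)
x^2 - 2*y^2 + 2*y - 2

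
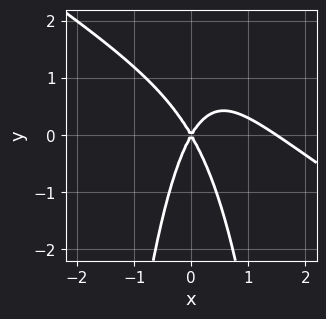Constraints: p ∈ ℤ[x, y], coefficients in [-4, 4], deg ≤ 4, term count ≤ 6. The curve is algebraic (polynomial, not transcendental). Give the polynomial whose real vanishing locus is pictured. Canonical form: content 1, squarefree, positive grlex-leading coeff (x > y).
2*x^3 + 3*x^2*y - 3*x^2 + y^2

1. The degree is 3 — the shape is more complex than any degree-2 curve.
2. Observable constraints: it crosses the y-axis at the gridline y = 0; one x-axis crossing is at x = 0.
3. Assembling these constraints gives the stated polynomial.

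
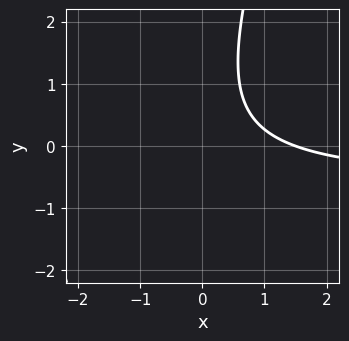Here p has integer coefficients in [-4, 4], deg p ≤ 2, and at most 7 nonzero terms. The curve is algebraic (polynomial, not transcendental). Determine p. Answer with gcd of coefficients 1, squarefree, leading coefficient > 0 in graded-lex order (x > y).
(a) The degree is 2 — a generic line meets the curve in up to 2 points.
(b) Against the integer gridlines: the curve avoids every integer y-axis point in the box.
(c) Fitting integer coefficients to these (and the overall shape) gives p.

3*x*y - y^2 + 2*x + y - 3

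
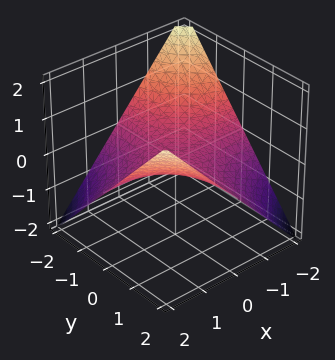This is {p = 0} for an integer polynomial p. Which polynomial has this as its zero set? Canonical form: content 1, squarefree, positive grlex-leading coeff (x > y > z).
x*y - 2*z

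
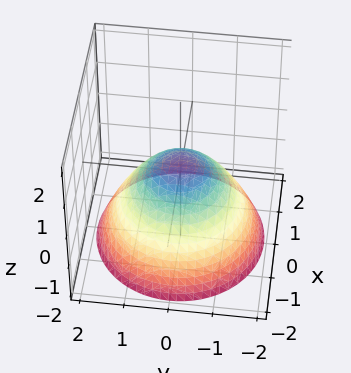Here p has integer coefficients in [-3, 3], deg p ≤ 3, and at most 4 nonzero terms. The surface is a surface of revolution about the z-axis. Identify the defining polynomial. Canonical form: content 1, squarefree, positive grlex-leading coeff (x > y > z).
2*x^2 + 2*y^2 + 3*z - 1

The degree is 2 — no degree-1 surface has this shape.
By symmetry, every cross-section ⟂ z is a circle, so x, y appear only via x² + y².
From the visible intercepts: a circular section at z = -2 has radius between 1 and 2.
Putting this together gives p.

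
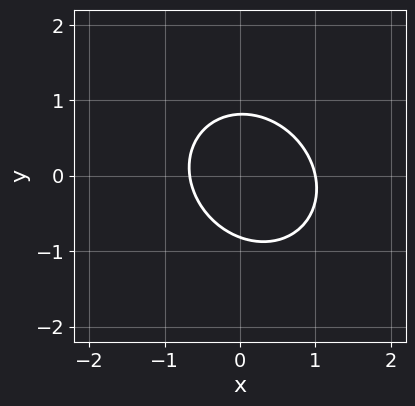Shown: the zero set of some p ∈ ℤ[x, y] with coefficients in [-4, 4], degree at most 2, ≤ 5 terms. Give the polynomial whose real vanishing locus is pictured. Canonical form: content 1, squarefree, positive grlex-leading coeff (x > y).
(a) Degree: a generic line meets the curve in up to 2 points, so deg p = 2.
(b) Observable constraints: one x-axis crossing is at x = 1.
(c) Matching integer coefficients to the picture gives p.

3*x^2 + x*y + 3*y^2 - x - 2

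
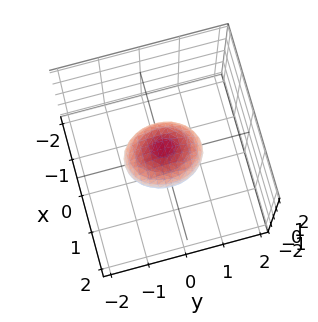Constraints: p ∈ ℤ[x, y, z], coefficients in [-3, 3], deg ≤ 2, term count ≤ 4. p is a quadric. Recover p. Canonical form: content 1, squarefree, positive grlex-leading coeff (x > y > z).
3*x^2 + 2*y^2 + 3*z^2 - 2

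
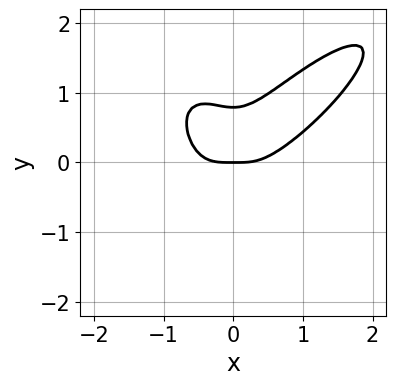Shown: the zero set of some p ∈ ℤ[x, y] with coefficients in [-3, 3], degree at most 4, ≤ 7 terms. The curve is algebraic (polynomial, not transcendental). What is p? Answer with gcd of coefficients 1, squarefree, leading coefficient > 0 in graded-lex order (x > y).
(a) The degree is 4 — a generic line meets the curve in up to 4 points.
(b) From the axis intercepts and sections: it meets the x-axis at x = 0 (among the integer gridlines); it meets the y-axis at y = 0 (among the integer gridlines).
(c) Matching integer coefficients to the picture gives p.

3*x^4 - 3*x^3*y + 2*y^4 - 3*x^2*y - y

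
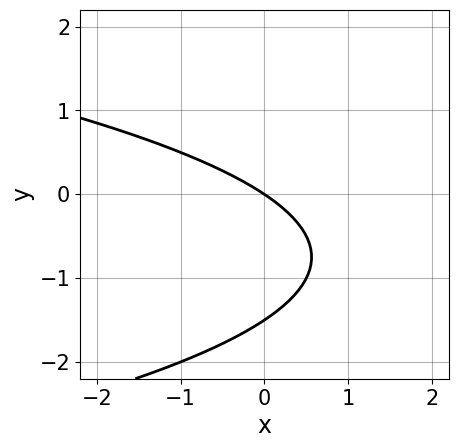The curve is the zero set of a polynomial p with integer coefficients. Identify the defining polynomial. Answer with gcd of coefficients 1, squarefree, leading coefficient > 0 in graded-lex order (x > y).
1. The degree is 2 — no degree-1 curve has this shape.
2. Observable constraints: one y-axis crossing is at y = 0; it crosses the x-axis at the gridline x = 0.
3. Matching integer coefficients to the picture gives p.

2*y^2 + 2*x + 3*y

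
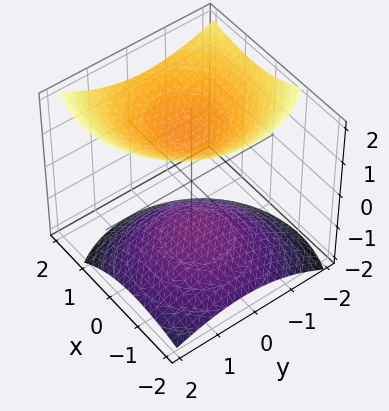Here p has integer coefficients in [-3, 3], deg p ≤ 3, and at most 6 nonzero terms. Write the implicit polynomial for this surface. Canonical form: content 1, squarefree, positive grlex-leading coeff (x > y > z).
2*x^2 - 2*x*z + 2*y^2 + y*z - 3*z^2 + 3

The picture has 2 separate pieces. They look like related sheets of one shape, so recover p as a whole.
The degree is 2 — no degree-1 surface has this shape.
Checking where it meets the axes: the surface avoids every integer y-axis point in the box; the z-axis gridline crossings are at z ∈ {-1, 1}; the surface avoids every integer x-axis point in the box.
Assembling these constraints gives the stated polynomial.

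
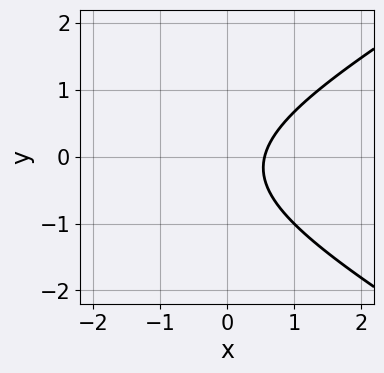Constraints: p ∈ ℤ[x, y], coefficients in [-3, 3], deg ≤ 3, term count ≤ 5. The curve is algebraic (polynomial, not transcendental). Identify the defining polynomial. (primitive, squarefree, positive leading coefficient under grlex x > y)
1. The degree is 2 — a generic line meets the curve in up to 2 points.
2. From the axis intercepts and sections: no y-intercept at any integer in the box.
3. Fitting integer coefficients to these (and the overall shape) gives p.

x^2 - 3*y^2 + 3*x - y - 2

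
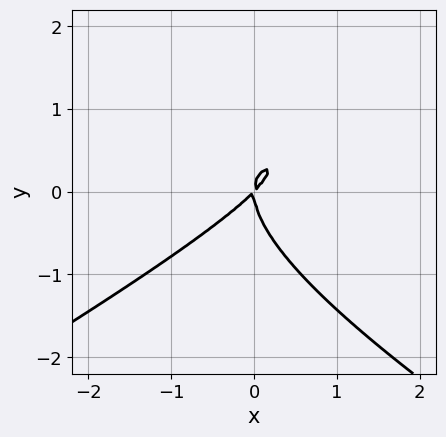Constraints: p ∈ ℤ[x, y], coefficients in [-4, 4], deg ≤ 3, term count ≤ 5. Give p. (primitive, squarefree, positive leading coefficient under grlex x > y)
deg p = 3. A generic line meets the curve in up to 3 points.
Observable constraints: it meets the x-axis at x = 0 (among the integer gridlines); one y-axis crossing is at y = 0.
Fitting integer coefficients to these (and the overall shape) gives p.

x^2*y - 3*y^3 - 3*x^2 + 3*x*y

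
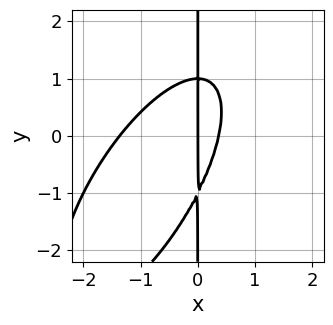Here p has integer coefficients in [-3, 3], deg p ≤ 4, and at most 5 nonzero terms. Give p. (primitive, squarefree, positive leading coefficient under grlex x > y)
The degree is 3 — no degree-2 curve has this shape.
From the visible intercepts: every point of the y-axis in the box is on the curve; it meets the x-axis at x = 0 (among the integer gridlines).
Fitting integer coefficients to these (and the overall shape) gives p.

2*x^3 - 2*x^2*y + x*y^2 + 2*x^2 - x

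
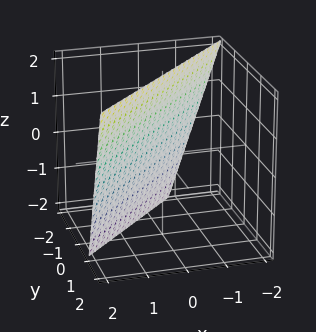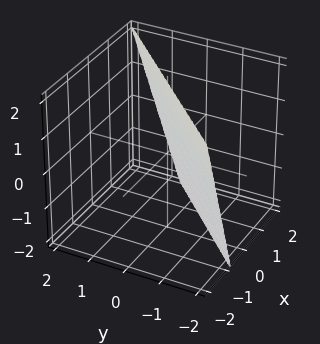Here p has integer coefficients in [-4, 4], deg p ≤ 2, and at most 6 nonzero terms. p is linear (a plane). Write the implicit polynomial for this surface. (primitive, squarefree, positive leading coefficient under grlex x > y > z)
First, degree: every cross-section is a straight line — this is a plane, so deg p = 1.
Then, from the visible intercepts: one z-axis crossing is at z = 2.
Finally, these observations pin down the coefficients.

3*x - 3*y + z - 2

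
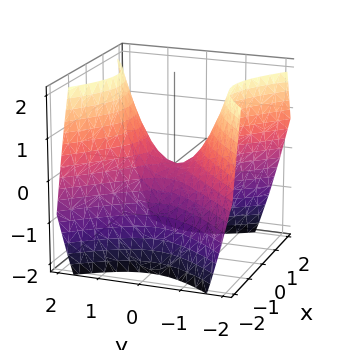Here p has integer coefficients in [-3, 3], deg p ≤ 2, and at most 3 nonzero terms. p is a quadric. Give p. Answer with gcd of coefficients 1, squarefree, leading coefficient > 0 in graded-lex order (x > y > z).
1. deg p = 2.
2. Symmetries: the x ↦ −x reflection is a symmetry, so x appears only in even powers; the y ↦ −y reflection is a symmetry, so y appears only in even powers.
3. From the axis intercepts and sections: it crosses the x-axis at the gridline x = 0; it meets the y-axis at y = 0 (among the integer gridlines); one z-axis crossing is at z = 0.
4. These observations pin down the coefficients.

x^2 - y^2 + z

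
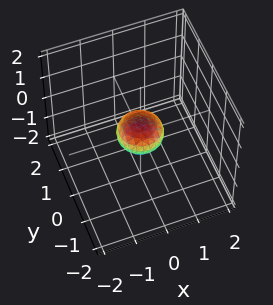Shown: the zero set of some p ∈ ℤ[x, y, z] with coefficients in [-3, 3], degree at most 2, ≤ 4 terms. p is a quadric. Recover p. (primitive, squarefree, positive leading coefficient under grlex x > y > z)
(a) deg p = 2.
(b) Symmetry: every cross-section ⟂ z is a circle, so x, y appear only via x² + y²; it's symmetric under z → −z, forcing even powers of z.
(c) From the axis intercepts and sections: a circular section at z = 0 has radius between 0 and 1.
(d) Fitting integer coefficients to these (and the overall shape) gives p.

2*x^2 + 2*y^2 + 3*z^2 - 1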